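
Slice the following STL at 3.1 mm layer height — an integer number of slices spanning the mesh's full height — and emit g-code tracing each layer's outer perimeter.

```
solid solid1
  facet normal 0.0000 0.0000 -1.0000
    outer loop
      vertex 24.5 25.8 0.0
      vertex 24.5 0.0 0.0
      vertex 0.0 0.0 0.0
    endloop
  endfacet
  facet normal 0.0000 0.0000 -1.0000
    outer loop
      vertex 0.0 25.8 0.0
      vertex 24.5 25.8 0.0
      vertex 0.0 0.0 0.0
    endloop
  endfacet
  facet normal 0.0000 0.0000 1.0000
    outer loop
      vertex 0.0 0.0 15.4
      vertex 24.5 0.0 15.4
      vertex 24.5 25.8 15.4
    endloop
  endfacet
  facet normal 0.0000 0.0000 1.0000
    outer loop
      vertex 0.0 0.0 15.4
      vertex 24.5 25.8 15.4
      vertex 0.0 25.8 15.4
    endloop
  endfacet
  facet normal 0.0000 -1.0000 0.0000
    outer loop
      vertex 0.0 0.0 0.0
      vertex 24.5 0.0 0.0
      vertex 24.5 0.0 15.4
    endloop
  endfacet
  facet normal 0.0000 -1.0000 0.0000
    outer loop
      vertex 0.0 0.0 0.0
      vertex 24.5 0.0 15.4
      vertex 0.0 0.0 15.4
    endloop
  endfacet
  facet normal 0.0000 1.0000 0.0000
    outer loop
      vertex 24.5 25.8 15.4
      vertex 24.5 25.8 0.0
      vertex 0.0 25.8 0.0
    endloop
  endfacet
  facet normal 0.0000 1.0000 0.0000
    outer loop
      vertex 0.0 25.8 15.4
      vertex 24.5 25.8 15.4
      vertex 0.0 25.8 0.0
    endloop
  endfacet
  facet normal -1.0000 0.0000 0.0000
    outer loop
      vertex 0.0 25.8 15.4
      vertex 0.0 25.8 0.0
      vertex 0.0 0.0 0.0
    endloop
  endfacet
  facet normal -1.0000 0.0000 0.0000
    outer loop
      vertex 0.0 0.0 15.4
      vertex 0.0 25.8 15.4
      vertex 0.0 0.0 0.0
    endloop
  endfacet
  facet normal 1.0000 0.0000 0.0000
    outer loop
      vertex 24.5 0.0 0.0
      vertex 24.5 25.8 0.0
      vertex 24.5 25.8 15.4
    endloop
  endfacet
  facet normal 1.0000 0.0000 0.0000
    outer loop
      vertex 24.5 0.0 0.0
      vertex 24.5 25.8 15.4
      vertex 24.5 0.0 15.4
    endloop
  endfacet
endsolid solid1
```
; perimeter-only toolpath
G21 ; units = mm
G90 ; absolute positioning
G28 ; home
; layer 1
G0 Z3.1
G0 X0.0 Y0.0
G1 X24.5 Y0.0
G1 X24.5 Y25.8
G1 X0.0 Y25.8
G1 X0.0 Y0.0
; layer 2
G0 Z6.2
G0 X0.0 Y0.0
G1 X24.5 Y0.0
G1 X24.5 Y25.8
G1 X0.0 Y25.8
G1 X0.0 Y0.0
; layer 3
G0 Z9.2
G0 X0.0 Y0.0
G1 X24.5 Y0.0
G1 X24.5 Y25.8
G1 X0.0 Y25.8
G1 X0.0 Y0.0
; layer 4
G0 Z12.3
G0 X0.0 Y0.0
G1 X24.5 Y0.0
G1 X24.5 Y25.8
G1 X0.0 Y25.8
G1 X0.0 Y0.0
; layer 5
G0 Z15.4
G0 X0.0 Y0.0
G1 X24.5 Y0.0
G1 X24.5 Y25.8
G1 X0.0 Y25.8
G1 X0.0 Y0.0
M2 ; end

The solid is a rectangular box, roughly 24.5 × 25.8 mm footprint and 15.4 mm tall. Slicing at Δz = 3.1 mm — 5 equal slices spanning the solid's height, so layer i sits at z = i·h/5 — gives 5 non-empty perimeters. Each is a 4-segment closed polygon; G0 lifts to the layer z and rapids to the start vertex, then G1 traces the edges.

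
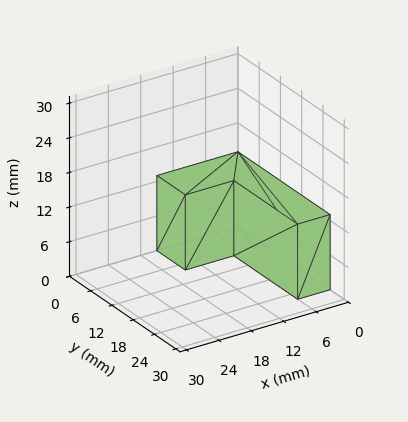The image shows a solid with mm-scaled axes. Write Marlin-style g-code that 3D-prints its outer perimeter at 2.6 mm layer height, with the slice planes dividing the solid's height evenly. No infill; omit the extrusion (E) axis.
Reading the render: the shape is an L-shaped prism: outer 15 × 26 mm, arm thicknesses ≈ 8 mm (horizontal) and 6 mm (vertical), extruded 13 mm in z (dimensions read to the nearest mm from the axis ticks). For the g-code, the solid's height is divided into equal slices at the stated Δz and each level perimeter traced with G1 moves after a G0 lift.

; perimeter-only toolpath
G21 ; units = mm
G90 ; absolute positioning
G28 ; home
; layer 1
G0 Z2.6
G0 X0.0 Y0.0
G1 X15.0 Y0.0
G1 X15.0 Y8.0
G1 X6.0 Y8.0
G1 X6.0 Y26.0
G1 X0.0 Y26.0
G1 X0.0 Y0.0
; layer 2
G0 Z5.2
G0 X0.0 Y0.0
G1 X15.0 Y0.0
G1 X15.0 Y8.0
G1 X6.0 Y8.0
G1 X6.0 Y26.0
G1 X0.0 Y26.0
G1 X0.0 Y0.0
; layer 3
G0 Z7.8
G0 X0.0 Y0.0
G1 X15.0 Y0.0
G1 X15.0 Y8.0
G1 X6.0 Y8.0
G1 X6.0 Y26.0
G1 X0.0 Y26.0
G1 X0.0 Y0.0
; layer 4
G0 Z10.4
G0 X0.0 Y0.0
G1 X15.0 Y0.0
G1 X15.0 Y8.0
G1 X6.0 Y8.0
G1 X6.0 Y26.0
G1 X0.0 Y26.0
G1 X0.0 Y0.0
; layer 5
G0 Z13.0
G0 X0.0 Y0.0
G1 X15.0 Y0.0
G1 X15.0 Y8.0
G1 X6.0 Y8.0
G1 X6.0 Y26.0
G1 X0.0 Y26.0
G1 X0.0 Y0.0
M2 ; end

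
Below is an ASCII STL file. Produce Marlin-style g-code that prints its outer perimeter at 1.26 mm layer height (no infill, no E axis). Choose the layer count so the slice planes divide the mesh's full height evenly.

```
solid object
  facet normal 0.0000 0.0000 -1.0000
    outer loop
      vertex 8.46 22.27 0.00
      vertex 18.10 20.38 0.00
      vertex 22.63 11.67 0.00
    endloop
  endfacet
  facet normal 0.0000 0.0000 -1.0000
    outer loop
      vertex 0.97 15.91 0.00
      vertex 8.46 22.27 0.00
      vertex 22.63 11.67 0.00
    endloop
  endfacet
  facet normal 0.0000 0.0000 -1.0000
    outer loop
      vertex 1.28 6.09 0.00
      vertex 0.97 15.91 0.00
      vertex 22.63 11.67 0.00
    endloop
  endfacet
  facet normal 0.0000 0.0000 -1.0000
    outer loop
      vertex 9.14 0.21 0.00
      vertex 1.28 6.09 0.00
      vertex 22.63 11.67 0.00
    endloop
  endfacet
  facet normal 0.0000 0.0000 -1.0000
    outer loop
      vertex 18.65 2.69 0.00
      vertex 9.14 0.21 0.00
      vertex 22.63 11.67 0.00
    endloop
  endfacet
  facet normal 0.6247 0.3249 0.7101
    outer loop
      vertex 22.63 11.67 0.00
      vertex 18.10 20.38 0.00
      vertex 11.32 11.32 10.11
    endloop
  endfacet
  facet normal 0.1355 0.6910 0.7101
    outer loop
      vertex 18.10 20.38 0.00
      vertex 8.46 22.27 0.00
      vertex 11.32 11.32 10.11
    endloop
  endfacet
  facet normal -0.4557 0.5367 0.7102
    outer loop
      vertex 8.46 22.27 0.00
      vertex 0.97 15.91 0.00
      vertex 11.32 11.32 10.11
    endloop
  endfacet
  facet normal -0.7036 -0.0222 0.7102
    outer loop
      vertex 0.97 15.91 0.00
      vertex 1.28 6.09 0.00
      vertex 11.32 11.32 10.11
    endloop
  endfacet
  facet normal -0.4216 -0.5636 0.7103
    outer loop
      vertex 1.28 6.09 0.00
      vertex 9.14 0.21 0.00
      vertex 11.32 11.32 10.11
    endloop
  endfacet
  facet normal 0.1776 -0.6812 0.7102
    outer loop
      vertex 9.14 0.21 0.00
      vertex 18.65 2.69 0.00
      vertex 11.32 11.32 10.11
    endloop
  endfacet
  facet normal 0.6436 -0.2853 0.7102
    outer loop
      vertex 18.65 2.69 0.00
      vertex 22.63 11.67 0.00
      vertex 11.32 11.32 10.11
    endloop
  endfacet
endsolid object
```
; perimeter-only toolpath
G21 ; units = mm
G90 ; absolute positioning
G28 ; home
; layer 1
G0 Z1.26
G0 X21.22 Y11.63
G1 X17.25 Y19.25
G1 X8.82 Y20.90
G1 X2.26 Y15.34
G1 X2.54 Y6.74
G1 X9.41 Y1.60
G1 X17.73 Y3.77
G1 X21.22 Y11.63
; layer 2
G0 Z2.53
G0 X19.80 Y11.58
G1 X16.41 Y18.12
G1 X9.18 Y19.53
G1 X3.56 Y14.76
G1 X3.79 Y7.40
G1 X9.69 Y2.99
G1 X16.82 Y4.85
G1 X19.80 Y11.58
; layer 3
G0 Z3.79
G0 X18.39 Y11.54
G1 X15.56 Y16.98
G1 X9.53 Y18.16
G1 X4.85 Y14.19
G1 X5.04 Y8.05
G1 X9.96 Y4.38
G1 X15.90 Y5.93
G1 X18.39 Y11.54
; layer 4
G0 Z5.05
G0 X16.98 Y11.50
G1 X14.71 Y15.85
G1 X9.89 Y16.80
G1 X6.15 Y13.62
G1 X6.30 Y8.71
G1 X10.23 Y5.77
G1 X14.98 Y7.00
G1 X16.98 Y11.50
; layer 5
G0 Z6.32
G0 X15.56 Y11.45
G1 X13.86 Y14.72
G1 X10.25 Y15.43
G1 X7.44 Y13.04
G1 X7.55 Y9.36
G1 X10.50 Y7.15
G1 X14.07 Y8.08
G1 X15.56 Y11.45
; layer 6
G0 Z7.58
G0 X14.15 Y11.41
G1 X13.02 Y13.59
G1 X10.61 Y14.06
G1 X8.73 Y12.47
G1 X8.81 Y10.01
G1 X10.78 Y8.54
G1 X13.15 Y9.16
G1 X14.15 Y11.41
; layer 7
G0 Z8.85
G0 X12.73 Y11.36
G1 X12.17 Y12.45
G1 X10.96 Y12.69
G1 X10.03 Y11.89
G1 X10.07 Y10.67
G1 X11.05 Y9.93
G1 X12.24 Y10.24
G1 X12.73 Y11.36
M2 ; end

The solid is a regular 7-sided pyramid, base circumscribed radius ≈ 11.3 mm, apex at z ≈ 10.1 mm. Slicing at Δz = 1.26 mm — 8 equal slices spanning the solid's height, so layer i sits at z = i·h/8 — gives 7 non-empty perimeters. Each is a 7-segment closed polygon; G0 lifts to the layer z and rapids to the start vertex, then G1 traces the edges. The cross-section shrinks linearly with z (the slice at the apex is degenerate and omitted).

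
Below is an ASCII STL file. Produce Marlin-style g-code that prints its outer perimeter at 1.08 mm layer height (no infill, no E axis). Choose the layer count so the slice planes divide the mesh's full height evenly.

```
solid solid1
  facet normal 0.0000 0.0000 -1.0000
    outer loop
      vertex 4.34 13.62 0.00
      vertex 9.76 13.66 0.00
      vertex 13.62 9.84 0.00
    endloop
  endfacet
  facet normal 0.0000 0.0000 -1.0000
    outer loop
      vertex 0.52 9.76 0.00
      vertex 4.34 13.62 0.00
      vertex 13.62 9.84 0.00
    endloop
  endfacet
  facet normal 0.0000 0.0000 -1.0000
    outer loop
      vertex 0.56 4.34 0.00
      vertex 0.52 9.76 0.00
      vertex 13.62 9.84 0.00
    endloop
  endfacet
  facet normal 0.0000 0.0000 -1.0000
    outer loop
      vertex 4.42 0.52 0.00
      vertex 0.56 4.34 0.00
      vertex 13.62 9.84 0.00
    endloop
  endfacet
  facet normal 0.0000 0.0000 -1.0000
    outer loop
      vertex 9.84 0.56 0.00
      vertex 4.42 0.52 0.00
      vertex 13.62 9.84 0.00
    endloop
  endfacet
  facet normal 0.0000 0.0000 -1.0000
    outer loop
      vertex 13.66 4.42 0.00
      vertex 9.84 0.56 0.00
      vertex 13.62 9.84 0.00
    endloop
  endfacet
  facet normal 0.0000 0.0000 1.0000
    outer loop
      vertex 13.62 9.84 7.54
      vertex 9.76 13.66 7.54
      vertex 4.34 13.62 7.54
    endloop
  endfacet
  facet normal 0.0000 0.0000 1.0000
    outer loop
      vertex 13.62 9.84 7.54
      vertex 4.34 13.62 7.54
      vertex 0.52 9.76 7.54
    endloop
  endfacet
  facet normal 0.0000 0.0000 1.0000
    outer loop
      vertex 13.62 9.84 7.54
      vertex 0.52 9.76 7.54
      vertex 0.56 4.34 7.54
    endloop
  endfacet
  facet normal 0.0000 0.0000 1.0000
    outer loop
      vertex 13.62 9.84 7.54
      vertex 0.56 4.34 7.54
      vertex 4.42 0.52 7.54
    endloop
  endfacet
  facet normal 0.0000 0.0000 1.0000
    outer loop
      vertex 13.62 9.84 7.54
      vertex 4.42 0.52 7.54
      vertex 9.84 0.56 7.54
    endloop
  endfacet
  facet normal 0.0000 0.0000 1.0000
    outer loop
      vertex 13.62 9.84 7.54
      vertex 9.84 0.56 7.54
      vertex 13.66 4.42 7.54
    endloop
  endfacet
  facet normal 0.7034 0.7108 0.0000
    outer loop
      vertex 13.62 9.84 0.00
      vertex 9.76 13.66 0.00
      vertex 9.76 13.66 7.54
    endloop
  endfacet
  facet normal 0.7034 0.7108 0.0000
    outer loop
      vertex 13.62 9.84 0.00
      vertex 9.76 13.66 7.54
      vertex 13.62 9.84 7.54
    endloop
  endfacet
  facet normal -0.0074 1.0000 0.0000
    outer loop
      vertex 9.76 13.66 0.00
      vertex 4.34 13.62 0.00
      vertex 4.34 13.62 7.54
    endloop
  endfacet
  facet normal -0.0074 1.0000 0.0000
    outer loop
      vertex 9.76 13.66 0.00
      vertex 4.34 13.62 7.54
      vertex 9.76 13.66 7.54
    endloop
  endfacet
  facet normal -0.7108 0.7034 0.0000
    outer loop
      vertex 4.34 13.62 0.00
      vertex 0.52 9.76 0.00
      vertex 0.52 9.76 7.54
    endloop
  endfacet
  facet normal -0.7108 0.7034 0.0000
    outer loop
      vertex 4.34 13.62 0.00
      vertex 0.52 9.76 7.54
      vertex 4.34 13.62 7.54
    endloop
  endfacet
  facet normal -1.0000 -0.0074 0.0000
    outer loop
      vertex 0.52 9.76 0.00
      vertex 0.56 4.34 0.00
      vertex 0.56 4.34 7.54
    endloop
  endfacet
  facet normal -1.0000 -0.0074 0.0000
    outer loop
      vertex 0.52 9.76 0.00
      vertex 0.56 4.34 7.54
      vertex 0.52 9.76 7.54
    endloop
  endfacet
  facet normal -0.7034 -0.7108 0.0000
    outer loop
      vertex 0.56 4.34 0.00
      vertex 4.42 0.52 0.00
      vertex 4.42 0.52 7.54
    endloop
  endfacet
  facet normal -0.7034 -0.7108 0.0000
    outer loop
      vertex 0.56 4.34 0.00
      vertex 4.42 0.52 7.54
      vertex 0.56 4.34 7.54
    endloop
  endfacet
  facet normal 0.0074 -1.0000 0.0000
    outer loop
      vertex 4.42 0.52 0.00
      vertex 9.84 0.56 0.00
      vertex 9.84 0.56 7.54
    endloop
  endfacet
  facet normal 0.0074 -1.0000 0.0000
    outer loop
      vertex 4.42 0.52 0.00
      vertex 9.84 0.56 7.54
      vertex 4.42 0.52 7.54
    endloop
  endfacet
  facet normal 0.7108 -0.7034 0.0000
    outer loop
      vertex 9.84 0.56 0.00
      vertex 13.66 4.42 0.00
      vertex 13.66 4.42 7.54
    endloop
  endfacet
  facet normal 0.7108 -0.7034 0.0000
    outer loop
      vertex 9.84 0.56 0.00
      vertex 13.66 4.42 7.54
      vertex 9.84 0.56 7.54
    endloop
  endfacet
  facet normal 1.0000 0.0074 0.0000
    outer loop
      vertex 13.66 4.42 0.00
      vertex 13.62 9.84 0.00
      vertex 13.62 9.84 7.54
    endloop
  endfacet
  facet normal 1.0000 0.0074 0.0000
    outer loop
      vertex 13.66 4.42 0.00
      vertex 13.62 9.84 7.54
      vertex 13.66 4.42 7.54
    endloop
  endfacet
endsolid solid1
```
; perimeter-only toolpath
G21 ; units = mm
G90 ; absolute positioning
G28 ; home
; layer 1
G0 Z1.08
G0 X13.62 Y9.84
G1 X9.76 Y13.66
G1 X4.34 Y13.62
G1 X0.52 Y9.76
G1 X0.56 Y4.34
G1 X4.42 Y0.52
G1 X9.84 Y0.56
G1 X13.66 Y4.42
G1 X13.62 Y9.84
; layer 2
G0 Z2.15
G0 X13.62 Y9.84
G1 X9.76 Y13.66
G1 X4.34 Y13.62
G1 X0.52 Y9.76
G1 X0.56 Y4.34
G1 X4.42 Y0.52
G1 X9.84 Y0.56
G1 X13.66 Y4.42
G1 X13.62 Y9.84
; layer 3
G0 Z3.23
G0 X13.62 Y9.84
G1 X9.76 Y13.66
G1 X4.34 Y13.62
G1 X0.52 Y9.76
G1 X0.56 Y4.34
G1 X4.42 Y0.52
G1 X9.84 Y0.56
G1 X13.66 Y4.42
G1 X13.62 Y9.84
; layer 4
G0 Z4.31
G0 X13.62 Y9.84
G1 X9.76 Y13.66
G1 X4.34 Y13.62
G1 X0.52 Y9.76
G1 X0.56 Y4.34
G1 X4.42 Y0.52
G1 X9.84 Y0.56
G1 X13.66 Y4.42
G1 X13.62 Y9.84
; layer 5
G0 Z5.39
G0 X13.62 Y9.84
G1 X9.76 Y13.66
G1 X4.34 Y13.62
G1 X0.52 Y9.76
G1 X0.56 Y4.34
G1 X4.42 Y0.52
G1 X9.84 Y0.56
G1 X13.66 Y4.42
G1 X13.62 Y9.84
; layer 6
G0 Z6.46
G0 X13.62 Y9.84
G1 X9.76 Y13.66
G1 X4.34 Y13.62
G1 X0.52 Y9.76
G1 X0.56 Y4.34
G1 X4.42 Y0.52
G1 X9.84 Y0.56
G1 X13.66 Y4.42
G1 X13.62 Y9.84
; layer 7
G0 Z7.54
G0 X13.62 Y9.84
G1 X9.76 Y13.66
G1 X4.34 Y13.62
G1 X0.52 Y9.76
G1 X0.56 Y4.34
G1 X4.42 Y0.52
G1 X9.84 Y0.56
G1 X13.66 Y4.42
G1 X13.62 Y9.84
M2 ; end

The solid is a regular 8-sided prism (a cylinder approximated with 8 flat sides), circumscribed radius ≈ 7.09 mm, height ≈ 7.54 mm. Slicing at Δz = 1.08 mm — 7 equal slices spanning the solid's height, so layer i sits at z = i·h/7 — gives 7 non-empty perimeters. Each is a 8-segment closed polygon; G0 lifts to the layer z and rapids to the start vertex, then G1 traces the edges.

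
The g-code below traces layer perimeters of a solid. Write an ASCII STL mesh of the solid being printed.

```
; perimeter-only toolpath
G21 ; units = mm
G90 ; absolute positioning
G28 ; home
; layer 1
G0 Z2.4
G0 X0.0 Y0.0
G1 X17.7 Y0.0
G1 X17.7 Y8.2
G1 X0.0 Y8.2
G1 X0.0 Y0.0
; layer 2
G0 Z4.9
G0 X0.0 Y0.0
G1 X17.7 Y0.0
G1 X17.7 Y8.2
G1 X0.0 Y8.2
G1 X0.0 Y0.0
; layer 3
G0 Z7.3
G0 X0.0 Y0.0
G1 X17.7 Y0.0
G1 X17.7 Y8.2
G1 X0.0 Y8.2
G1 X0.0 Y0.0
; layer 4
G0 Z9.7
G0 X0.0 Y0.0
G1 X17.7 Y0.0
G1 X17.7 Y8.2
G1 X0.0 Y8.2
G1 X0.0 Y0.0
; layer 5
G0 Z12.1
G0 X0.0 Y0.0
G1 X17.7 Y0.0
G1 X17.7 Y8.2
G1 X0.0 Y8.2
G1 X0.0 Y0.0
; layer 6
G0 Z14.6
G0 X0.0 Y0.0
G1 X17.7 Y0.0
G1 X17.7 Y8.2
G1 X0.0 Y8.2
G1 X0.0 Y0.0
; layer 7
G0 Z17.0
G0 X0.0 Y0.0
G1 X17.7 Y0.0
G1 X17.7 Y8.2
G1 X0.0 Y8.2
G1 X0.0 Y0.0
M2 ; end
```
solid part
  facet normal 0.0000 0.0000 -1.0000
    outer loop
      vertex 17.7 8.2 0.0
      vertex 17.7 0.0 0.0
      vertex 0.0 0.0 0.0
    endloop
  endfacet
  facet normal 0.0000 0.0000 -1.0000
    outer loop
      vertex 0.0 8.2 0.0
      vertex 17.7 8.2 0.0
      vertex 0.0 0.0 0.0
    endloop
  endfacet
  facet normal 0.0000 0.0000 1.0000
    outer loop
      vertex 0.0 0.0 17.0
      vertex 17.7 0.0 17.0
      vertex 17.7 8.2 17.0
    endloop
  endfacet
  facet normal 0.0000 0.0000 1.0000
    outer loop
      vertex 0.0 0.0 17.0
      vertex 17.7 8.2 17.0
      vertex 0.0 8.2 17.0
    endloop
  endfacet
  facet normal 0.0000 -1.0000 0.0000
    outer loop
      vertex 0.0 0.0 0.0
      vertex 17.7 0.0 0.0
      vertex 17.7 0.0 17.0
    endloop
  endfacet
  facet normal 0.0000 -1.0000 0.0000
    outer loop
      vertex 0.0 0.0 0.0
      vertex 17.7 0.0 17.0
      vertex 0.0 0.0 17.0
    endloop
  endfacet
  facet normal 0.0000 1.0000 0.0000
    outer loop
      vertex 17.7 8.2 17.0
      vertex 17.7 8.2 0.0
      vertex 0.0 8.2 0.0
    endloop
  endfacet
  facet normal 0.0000 1.0000 0.0000
    outer loop
      vertex 0.0 8.2 17.0
      vertex 17.7 8.2 17.0
      vertex 0.0 8.2 0.0
    endloop
  endfacet
  facet normal -1.0000 0.0000 0.0000
    outer loop
      vertex 0.0 8.2 17.0
      vertex 0.0 8.2 0.0
      vertex 0.0 0.0 0.0
    endloop
  endfacet
  facet normal -1.0000 0.0000 0.0000
    outer loop
      vertex 0.0 0.0 17.0
      vertex 0.0 8.2 17.0
      vertex 0.0 0.0 0.0
    endloop
  endfacet
  facet normal 1.0000 0.0000 0.0000
    outer loop
      vertex 17.7 0.0 0.0
      vertex 17.7 8.2 0.0
      vertex 17.7 8.2 17.0
    endloop
  endfacet
  facet normal 1.0000 0.0000 0.0000
    outer loop
      vertex 17.7 0.0 0.0
      vertex 17.7 8.2 17.0
      vertex 17.7 0.0 17.0
    endloop
  endfacet
endsolid part

The G0 Z moves step by Δz≈2.4 mm. Every layer's G1 loop is the same polygon, so the solid is a straight extrusion of it from z=0 to z≈17. Closing with flat bottom and top caps and triangulating gives 12 facets — a rectangular box, roughly 17.7 × 8.2 mm footprint and 17 mm tall.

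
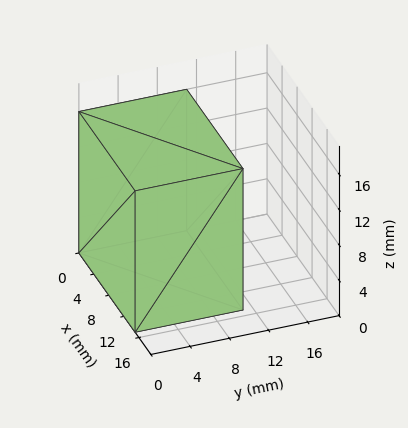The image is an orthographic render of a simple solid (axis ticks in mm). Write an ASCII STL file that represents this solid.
Reading the render: the shape is a rectangular box, roughly 15 × 11 mm footprint and 16 mm tall (dimensions read to the nearest mm from the axis ticks). For the STL, each face is triangulated and given an outward normal.

solid part
  facet normal 0.0000 0.0000 -1.0000
    outer loop
      vertex 15.000 11.000 0.000
      vertex 15.000 0.000 0.000
      vertex 0.000 0.000 0.000
    endloop
  endfacet
  facet normal 0.0000 0.0000 -1.0000
    outer loop
      vertex 0.000 11.000 0.000
      vertex 15.000 11.000 0.000
      vertex 0.000 0.000 0.000
    endloop
  endfacet
  facet normal 0.0000 0.0000 1.0000
    outer loop
      vertex 0.000 0.000 16.000
      vertex 15.000 0.000 16.000
      vertex 15.000 11.000 16.000
    endloop
  endfacet
  facet normal 0.0000 0.0000 1.0000
    outer loop
      vertex 0.000 0.000 16.000
      vertex 15.000 11.000 16.000
      vertex 0.000 11.000 16.000
    endloop
  endfacet
  facet normal 0.0000 -1.0000 0.0000
    outer loop
      vertex 0.000 0.000 0.000
      vertex 15.000 0.000 0.000
      vertex 15.000 0.000 16.000
    endloop
  endfacet
  facet normal 0.0000 -1.0000 0.0000
    outer loop
      vertex 0.000 0.000 0.000
      vertex 15.000 0.000 16.000
      vertex 0.000 0.000 16.000
    endloop
  endfacet
  facet normal 0.0000 1.0000 0.0000
    outer loop
      vertex 15.000 11.000 16.000
      vertex 15.000 11.000 0.000
      vertex 0.000 11.000 0.000
    endloop
  endfacet
  facet normal 0.0000 1.0000 0.0000
    outer loop
      vertex 0.000 11.000 16.000
      vertex 15.000 11.000 16.000
      vertex 0.000 11.000 0.000
    endloop
  endfacet
  facet normal -1.0000 0.0000 0.0000
    outer loop
      vertex 0.000 11.000 16.000
      vertex 0.000 11.000 0.000
      vertex 0.000 0.000 0.000
    endloop
  endfacet
  facet normal -1.0000 0.0000 0.0000
    outer loop
      vertex 0.000 0.000 16.000
      vertex 0.000 11.000 16.000
      vertex 0.000 0.000 0.000
    endloop
  endfacet
  facet normal 1.0000 0.0000 0.0000
    outer loop
      vertex 15.000 0.000 0.000
      vertex 15.000 11.000 0.000
      vertex 15.000 11.000 16.000
    endloop
  endfacet
  facet normal 1.0000 0.0000 0.0000
    outer loop
      vertex 15.000 0.000 0.000
      vertex 15.000 11.000 16.000
      vertex 15.000 0.000 16.000
    endloop
  endfacet
endsolid part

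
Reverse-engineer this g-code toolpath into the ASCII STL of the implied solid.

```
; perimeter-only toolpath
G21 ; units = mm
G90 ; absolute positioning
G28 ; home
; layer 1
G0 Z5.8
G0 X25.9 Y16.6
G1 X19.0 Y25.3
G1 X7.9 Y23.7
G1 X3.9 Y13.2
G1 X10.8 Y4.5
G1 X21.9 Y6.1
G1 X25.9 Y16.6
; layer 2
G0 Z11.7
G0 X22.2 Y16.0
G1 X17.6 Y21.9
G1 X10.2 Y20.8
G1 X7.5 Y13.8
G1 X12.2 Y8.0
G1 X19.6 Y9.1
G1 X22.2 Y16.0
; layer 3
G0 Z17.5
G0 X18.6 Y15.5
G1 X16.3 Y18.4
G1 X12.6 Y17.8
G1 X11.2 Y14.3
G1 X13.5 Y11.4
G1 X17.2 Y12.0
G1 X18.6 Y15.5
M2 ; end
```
solid part
  facet normal 0.0000 0.0000 -1.0000
    outer loop
      vertex 5.6 26.6 0.0
      vertex 20.4 28.8 0.0
      vertex 29.6 17.1 0.0
    endloop
  endfacet
  facet normal 0.0000 0.0000 -1.0000
    outer loop
      vertex 0.2 12.7 0.0
      vertex 5.6 26.6 0.0
      vertex 29.6 17.1 0.0
    endloop
  endfacet
  facet normal 0.0000 0.0000 -1.0000
    outer loop
      vertex 9.4 1.0 0.0
      vertex 0.2 12.7 0.0
      vertex 29.6 17.1 0.0
    endloop
  endfacet
  facet normal 0.0000 0.0000 -1.0000
    outer loop
      vertex 24.2 3.2 0.0
      vertex 9.4 1.0 0.0
      vertex 29.6 17.1 0.0
    endloop
  endfacet
  facet normal 0.6882 0.5412 0.4832
    outer loop
      vertex 29.6 17.1 0.0
      vertex 20.4 28.8 0.0
      vertex 14.9 14.9 23.4
    endloop
  endfacet
  facet normal -0.1287 0.8656 0.4839
    outer loop
      vertex 20.4 28.8 0.0
      vertex 5.6 26.6 0.0
      vertex 14.9 14.9 23.4
    endloop
  endfacet
  facet normal -0.8162 0.3171 0.4829
    outer loop
      vertex 5.6 26.6 0.0
      vertex 0.2 12.7 0.0
      vertex 14.9 14.9 23.4
    endloop
  endfacet
  facet normal -0.6882 -0.5412 0.4832
    outer loop
      vertex 0.2 12.7 0.0
      vertex 9.4 1.0 0.0
      vertex 14.9 14.9 23.4
    endloop
  endfacet
  facet normal 0.1287 -0.8656 0.4839
    outer loop
      vertex 9.4 1.0 0.0
      vertex 24.2 3.2 0.0
      vertex 14.9 14.9 23.4
    endloop
  endfacet
  facet normal 0.8162 -0.3171 0.4829
    outer loop
      vertex 24.2 3.2 0.0
      vertex 29.6 17.1 0.0
      vertex 14.9 14.9 23.4
    endloop
  endfacet
endsolid part

The G0 Z moves step by Δz≈5.8 mm. The G1 loops shrink linearly with z, so the solid tapers from its base footprint up to z≈23.4. Closing with a flat bottom cap and the tapered top and triangulating gives 10 facets — a regular 6-sided pyramid, base circumscribed radius ≈ 14.9 mm, apex at z ≈ 23.4 mm.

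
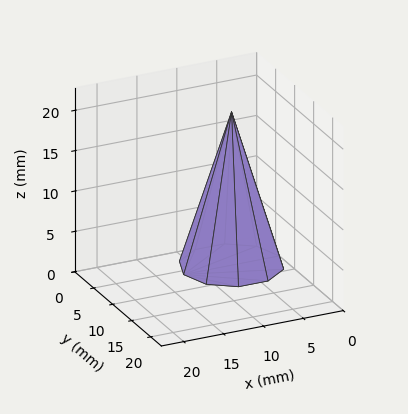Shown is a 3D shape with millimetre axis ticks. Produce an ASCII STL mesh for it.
Reading the render: the shape is a regular 10-sided pyramid, base circumscribed radius ≈ 6 mm, apex at z ≈ 19 mm (dimensions read to the nearest mm from the axis ticks). For the STL, each face is triangulated and given an outward normal.

solid part
  facet normal 0.0000 0.0000 -1.0000
    outer loop
      vertex 7.85 11.71 0.00
      vertex 10.85 9.53 0.00
      vertex 12.00 6.00 0.00
    endloop
  endfacet
  facet normal 0.0000 0.0000 -1.0000
    outer loop
      vertex 4.15 11.71 0.00
      vertex 7.85 11.71 0.00
      vertex 12.00 6.00 0.00
    endloop
  endfacet
  facet normal 0.0000 0.0000 -1.0000
    outer loop
      vertex 1.15 9.53 0.00
      vertex 4.15 11.71 0.00
      vertex 12.00 6.00 0.00
    endloop
  endfacet
  facet normal 0.0000 0.0000 -1.0000
    outer loop
      vertex 0.00 6.00 0.00
      vertex 1.15 9.53 0.00
      vertex 12.00 6.00 0.00
    endloop
  endfacet
  facet normal 0.0000 0.0000 -1.0000
    outer loop
      vertex 1.15 2.47 0.00
      vertex 0.00 6.00 0.00
      vertex 12.00 6.00 0.00
    endloop
  endfacet
  facet normal 0.0000 0.0000 -1.0000
    outer loop
      vertex 4.15 0.29 0.00
      vertex 1.15 2.47 0.00
      vertex 12.00 6.00 0.00
    endloop
  endfacet
  facet normal 0.0000 0.0000 -1.0000
    outer loop
      vertex 7.85 0.29 0.00
      vertex 4.15 0.29 0.00
      vertex 12.00 6.00 0.00
    endloop
  endfacet
  facet normal 0.0000 0.0000 -1.0000
    outer loop
      vertex 10.85 2.47 0.00
      vertex 7.85 0.29 0.00
      vertex 12.00 6.00 0.00
    endloop
  endfacet
  facet normal 0.9107 0.2967 0.2876
    outer loop
      vertex 12.00 6.00 0.00
      vertex 10.85 9.53 0.00
      vertex 6.00 6.00 19.00
    endloop
  endfacet
  facet normal 0.5630 0.7748 0.2877
    outer loop
      vertex 10.85 9.53 0.00
      vertex 7.85 11.71 0.00
      vertex 6.00 6.00 19.00
    endloop
  endfacet
  facet normal 0.0000 0.9577 0.2878
    outer loop
      vertex 7.85 11.71 0.00
      vertex 4.15 11.71 0.00
      vertex 6.00 6.00 19.00
    endloop
  endfacet
  facet normal -0.5630 0.7748 0.2877
    outer loop
      vertex 4.15 11.71 0.00
      vertex 1.15 9.53 0.00
      vertex 6.00 6.00 19.00
    endloop
  endfacet
  facet normal -0.9107 0.2967 0.2876
    outer loop
      vertex 1.15 9.53 0.00
      vertex 0.00 6.00 0.00
      vertex 6.00 6.00 19.00
    endloop
  endfacet
  facet normal -0.9107 -0.2967 0.2876
    outer loop
      vertex 0.00 6.00 0.00
      vertex 1.15 2.47 0.00
      vertex 6.00 6.00 19.00
    endloop
  endfacet
  facet normal -0.5630 -0.7748 0.2877
    outer loop
      vertex 1.15 2.47 0.00
      vertex 4.15 0.29 0.00
      vertex 6.00 6.00 19.00
    endloop
  endfacet
  facet normal 0.0000 -0.9577 0.2878
    outer loop
      vertex 4.15 0.29 0.00
      vertex 7.85 0.29 0.00
      vertex 6.00 6.00 19.00
    endloop
  endfacet
  facet normal 0.5630 -0.7748 0.2877
    outer loop
      vertex 7.85 0.29 0.00
      vertex 10.85 2.47 0.00
      vertex 6.00 6.00 19.00
    endloop
  endfacet
  facet normal 0.9107 -0.2967 0.2876
    outer loop
      vertex 10.85 2.47 0.00
      vertex 12.00 6.00 0.00
      vertex 6.00 6.00 19.00
    endloop
  endfacet
endsolid part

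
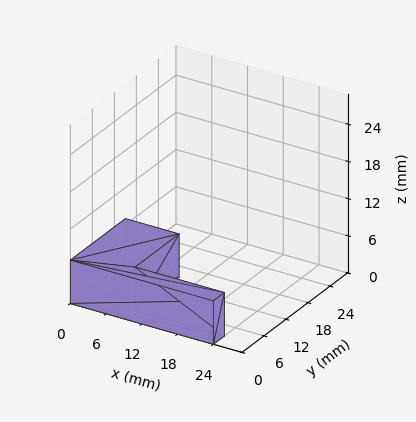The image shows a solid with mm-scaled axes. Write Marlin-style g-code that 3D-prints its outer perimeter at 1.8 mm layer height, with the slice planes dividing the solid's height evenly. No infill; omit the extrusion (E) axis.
Reading the render: the shape is an L-shaped prism: outer 24 × 15 mm, arm thicknesses ≈ 3 mm (horizontal) and 9 mm (vertical), extruded 7 mm in z (dimensions read to the nearest mm from the axis ticks). For the g-code, the solid's height is divided into equal slices at the stated Δz and each level perimeter traced with G1 moves after a G0 lift.

; perimeter-only toolpath
G21 ; units = mm
G90 ; absolute positioning
G28 ; home
; layer 1
G0 Z1.8
G0 X0.0 Y0.0
G1 X24.0 Y0.0
G1 X24.0 Y3.0
G1 X9.0 Y3.0
G1 X9.0 Y15.0
G1 X0.0 Y15.0
G1 X0.0 Y0.0
; layer 2
G0 Z3.5
G0 X0.0 Y0.0
G1 X24.0 Y0.0
G1 X24.0 Y3.0
G1 X9.0 Y3.0
G1 X9.0 Y15.0
G1 X0.0 Y15.0
G1 X0.0 Y0.0
; layer 3
G0 Z5.2
G0 X0.0 Y0.0
G1 X24.0 Y0.0
G1 X24.0 Y3.0
G1 X9.0 Y3.0
G1 X9.0 Y15.0
G1 X0.0 Y15.0
G1 X0.0 Y0.0
; layer 4
G0 Z7.0
G0 X0.0 Y0.0
G1 X24.0 Y0.0
G1 X24.0 Y3.0
G1 X9.0 Y3.0
G1 X9.0 Y15.0
G1 X0.0 Y15.0
G1 X0.0 Y0.0
M2 ; end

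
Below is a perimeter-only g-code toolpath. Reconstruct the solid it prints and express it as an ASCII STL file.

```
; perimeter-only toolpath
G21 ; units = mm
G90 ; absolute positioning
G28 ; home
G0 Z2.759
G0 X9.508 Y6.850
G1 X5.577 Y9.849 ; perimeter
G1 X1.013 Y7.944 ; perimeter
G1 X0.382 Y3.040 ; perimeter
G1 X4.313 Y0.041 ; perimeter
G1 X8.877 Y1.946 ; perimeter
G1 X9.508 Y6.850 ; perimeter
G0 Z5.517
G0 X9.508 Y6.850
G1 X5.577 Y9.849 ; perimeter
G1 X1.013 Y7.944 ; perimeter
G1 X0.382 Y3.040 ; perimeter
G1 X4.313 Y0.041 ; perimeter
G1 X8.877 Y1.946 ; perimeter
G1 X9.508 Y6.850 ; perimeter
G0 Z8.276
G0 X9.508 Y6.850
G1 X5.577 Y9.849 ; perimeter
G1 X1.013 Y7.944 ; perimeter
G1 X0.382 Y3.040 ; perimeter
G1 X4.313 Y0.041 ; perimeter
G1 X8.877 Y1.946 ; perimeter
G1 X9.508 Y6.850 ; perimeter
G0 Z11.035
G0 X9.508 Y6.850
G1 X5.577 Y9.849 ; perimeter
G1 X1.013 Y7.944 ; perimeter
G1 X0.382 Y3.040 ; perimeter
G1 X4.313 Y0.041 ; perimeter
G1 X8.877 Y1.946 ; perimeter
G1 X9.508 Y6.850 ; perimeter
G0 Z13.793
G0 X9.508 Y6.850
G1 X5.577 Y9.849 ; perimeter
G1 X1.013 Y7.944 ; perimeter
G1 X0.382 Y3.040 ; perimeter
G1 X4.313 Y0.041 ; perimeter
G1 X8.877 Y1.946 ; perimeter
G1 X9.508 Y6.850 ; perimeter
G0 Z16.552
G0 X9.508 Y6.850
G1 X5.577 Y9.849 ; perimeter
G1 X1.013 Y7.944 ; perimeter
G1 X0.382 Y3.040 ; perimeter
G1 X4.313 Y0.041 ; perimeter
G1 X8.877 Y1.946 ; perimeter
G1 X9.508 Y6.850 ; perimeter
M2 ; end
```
solid part
  facet normal 0.0000 0.0000 -1.0000
    outer loop
      vertex 1.013 7.944 0.000
      vertex 5.577 9.849 0.000
      vertex 9.508 6.850 0.000
    endloop
  endfacet
  facet normal 0.0000 0.0000 -1.0000
    outer loop
      vertex 0.382 3.040 0.000
      vertex 1.013 7.944 0.000
      vertex 9.508 6.850 0.000
    endloop
  endfacet
  facet normal 0.0000 0.0000 -1.0000
    outer loop
      vertex 4.313 0.041 0.000
      vertex 0.382 3.040 0.000
      vertex 9.508 6.850 0.000
    endloop
  endfacet
  facet normal 0.0000 0.0000 -1.0000
    outer loop
      vertex 8.877 1.946 0.000
      vertex 4.313 0.041 0.000
      vertex 9.508 6.850 0.000
    endloop
  endfacet
  facet normal 0.0000 0.0000 1.0000
    outer loop
      vertex 9.508 6.850 16.552
      vertex 5.577 9.849 16.552
      vertex 1.013 7.944 16.552
    endloop
  endfacet
  facet normal 0.0000 0.0000 1.0000
    outer loop
      vertex 9.508 6.850 16.552
      vertex 1.013 7.944 16.552
      vertex 0.382 3.040 16.552
    endloop
  endfacet
  facet normal 0.0000 0.0000 1.0000
    outer loop
      vertex 9.508 6.850 16.552
      vertex 0.382 3.040 16.552
      vertex 4.313 0.041 16.552
    endloop
  endfacet
  facet normal 0.0000 0.0000 1.0000
    outer loop
      vertex 9.508 6.850 16.552
      vertex 4.313 0.041 16.552
      vertex 8.877 1.946 16.552
    endloop
  endfacet
  facet normal 0.6065 0.7950 0.0000
    outer loop
      vertex 9.508 6.850 0.000
      vertex 5.577 9.849 0.000
      vertex 5.577 9.849 16.552
    endloop
  endfacet
  facet normal 0.6065 0.7950 0.0000
    outer loop
      vertex 9.508 6.850 0.000
      vertex 5.577 9.849 16.552
      vertex 9.508 6.850 16.552
    endloop
  endfacet
  facet normal -0.3852 0.9228 0.0000
    outer loop
      vertex 5.577 9.849 0.000
      vertex 1.013 7.944 0.000
      vertex 1.013 7.944 16.552
    endloop
  endfacet
  facet normal -0.3852 0.9228 0.0000
    outer loop
      vertex 5.577 9.849 0.000
      vertex 1.013 7.944 16.552
      vertex 5.577 9.849 16.552
    endloop
  endfacet
  facet normal -0.9918 0.1276 0.0000
    outer loop
      vertex 1.013 7.944 0.000
      vertex 0.382 3.040 0.000
      vertex 0.382 3.040 16.552
    endloop
  endfacet
  facet normal -0.9918 0.1276 0.0000
    outer loop
      vertex 1.013 7.944 0.000
      vertex 0.382 3.040 16.552
      vertex 1.013 7.944 16.552
    endloop
  endfacet
  facet normal -0.6065 -0.7950 0.0000
    outer loop
      vertex 0.382 3.040 0.000
      vertex 4.313 0.041 0.000
      vertex 4.313 0.041 16.552
    endloop
  endfacet
  facet normal -0.6065 -0.7950 0.0000
    outer loop
      vertex 0.382 3.040 0.000
      vertex 4.313 0.041 16.552
      vertex 0.382 3.040 16.552
    endloop
  endfacet
  facet normal 0.3852 -0.9228 0.0000
    outer loop
      vertex 4.313 0.041 0.000
      vertex 8.877 1.946 0.000
      vertex 8.877 1.946 16.552
    endloop
  endfacet
  facet normal 0.3852 -0.9228 0.0000
    outer loop
      vertex 4.313 0.041 0.000
      vertex 8.877 1.946 16.552
      vertex 4.313 0.041 16.552
    endloop
  endfacet
  facet normal 0.9918 -0.1276 0.0000
    outer loop
      vertex 8.877 1.946 0.000
      vertex 9.508 6.850 0.000
      vertex 9.508 6.850 16.552
    endloop
  endfacet
  facet normal 0.9918 -0.1276 0.0000
    outer loop
      vertex 8.877 1.946 0.000
      vertex 9.508 6.850 16.552
      vertex 8.877 1.946 16.552
    endloop
  endfacet
endsolid part

The G0 Z moves step by Δz≈2.759 mm. Every layer's G1 loop is the same polygon, so the solid is a straight extrusion of it from z=0 to z≈16.6. Closing with flat bottom and top caps and triangulating gives 20 facets — a regular 6-sided prism (a cylinder approximated with 6 flat sides), circumscribed radius ≈ 4.95 mm, height ≈ 16.6 mm.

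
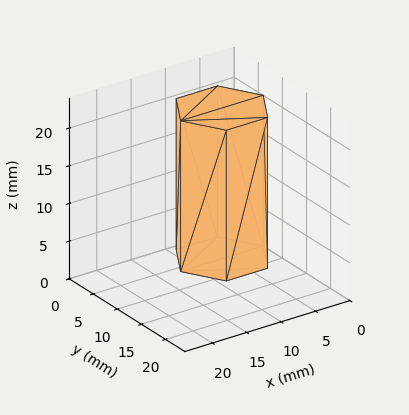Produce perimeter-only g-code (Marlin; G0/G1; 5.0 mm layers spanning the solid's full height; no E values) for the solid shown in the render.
Reading the render: the shape is a regular 6-sided prism (a cylinder approximated with 6 flat sides), circumscribed radius ≈ 6 mm, height ≈ 20 mm (dimensions read to the nearest mm from the axis ticks). For the g-code, the solid's height is divided into equal slices at the stated Δz and each level perimeter traced with G1 moves after a G0 lift.

; perimeter-only toolpath
G21 ; units = mm
G90 ; absolute positioning
G28 ; home
; layer 1
G0 Z5.0
G0 X12.0 Y6.0
G1 X9.0 Y11.2
G1 X3.0 Y11.2
G1 X0.0 Y6.0
G1 X3.0 Y0.8
G1 X9.0 Y0.8
G1 X12.0 Y6.0
; layer 2
G0 Z10.0
G0 X12.0 Y6.0
G1 X9.0 Y11.2
G1 X3.0 Y11.2
G1 X0.0 Y6.0
G1 X3.0 Y0.8
G1 X9.0 Y0.8
G1 X12.0 Y6.0
; layer 3
G0 Z15.0
G0 X12.0 Y6.0
G1 X9.0 Y11.2
G1 X3.0 Y11.2
G1 X0.0 Y6.0
G1 X3.0 Y0.8
G1 X9.0 Y0.8
G1 X12.0 Y6.0
; layer 4
G0 Z20.0
G0 X12.0 Y6.0
G1 X9.0 Y11.2
G1 X3.0 Y11.2
G1 X0.0 Y6.0
G1 X3.0 Y0.8
G1 X9.0 Y0.8
G1 X12.0 Y6.0
M2 ; end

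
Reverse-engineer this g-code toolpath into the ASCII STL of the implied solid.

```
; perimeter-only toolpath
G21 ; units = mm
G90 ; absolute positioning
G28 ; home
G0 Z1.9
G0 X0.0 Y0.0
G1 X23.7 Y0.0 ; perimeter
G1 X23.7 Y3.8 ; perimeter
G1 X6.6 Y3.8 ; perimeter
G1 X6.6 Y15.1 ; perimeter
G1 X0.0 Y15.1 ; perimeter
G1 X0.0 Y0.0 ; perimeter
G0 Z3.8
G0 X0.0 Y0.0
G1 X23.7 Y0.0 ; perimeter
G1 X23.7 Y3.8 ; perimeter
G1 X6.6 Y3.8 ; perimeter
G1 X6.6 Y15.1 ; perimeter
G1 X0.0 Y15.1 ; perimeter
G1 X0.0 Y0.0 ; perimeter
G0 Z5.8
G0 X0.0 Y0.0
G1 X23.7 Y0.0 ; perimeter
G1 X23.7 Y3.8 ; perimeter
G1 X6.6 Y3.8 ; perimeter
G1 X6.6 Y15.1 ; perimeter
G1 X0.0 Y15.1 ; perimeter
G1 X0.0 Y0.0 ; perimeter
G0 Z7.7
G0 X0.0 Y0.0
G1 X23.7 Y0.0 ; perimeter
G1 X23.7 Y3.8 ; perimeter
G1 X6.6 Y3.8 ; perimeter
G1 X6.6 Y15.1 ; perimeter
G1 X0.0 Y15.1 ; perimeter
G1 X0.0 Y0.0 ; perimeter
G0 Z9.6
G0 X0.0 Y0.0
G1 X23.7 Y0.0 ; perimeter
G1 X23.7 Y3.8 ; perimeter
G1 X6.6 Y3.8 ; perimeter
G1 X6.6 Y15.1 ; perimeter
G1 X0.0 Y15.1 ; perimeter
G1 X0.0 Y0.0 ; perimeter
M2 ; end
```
solid part
  facet normal 0.0000 0.0000 -1.0000
    outer loop
      vertex 23.7 3.8 0.0
      vertex 23.7 0.0 0.0
      vertex 0.0 0.0 0.0
    endloop
  endfacet
  facet normal 0.0000 0.0000 -1.0000
    outer loop
      vertex 6.6 3.8 0.0
      vertex 23.7 3.8 0.0
      vertex 0.0 0.0 0.0
    endloop
  endfacet
  facet normal 0.0000 0.0000 -1.0000
    outer loop
      vertex 6.6 15.1 0.0
      vertex 6.6 3.8 0.0
      vertex 0.0 0.0 0.0
    endloop
  endfacet
  facet normal 0.0000 0.0000 -1.0000
    outer loop
      vertex 0.0 15.1 0.0
      vertex 6.6 15.1 0.0
      vertex 0.0 0.0 0.0
    endloop
  endfacet
  facet normal 0.0000 0.0000 1.0000
    outer loop
      vertex 0.0 0.0 9.6
      vertex 23.7 0.0 9.6
      vertex 23.7 3.8 9.6
    endloop
  endfacet
  facet normal 0.0000 0.0000 1.0000
    outer loop
      vertex 0.0 0.0 9.6
      vertex 23.7 3.8 9.6
      vertex 6.6 3.8 9.6
    endloop
  endfacet
  facet normal 0.0000 0.0000 1.0000
    outer loop
      vertex 0.0 0.0 9.6
      vertex 6.6 3.8 9.6
      vertex 6.6 15.1 9.6
    endloop
  endfacet
  facet normal 0.0000 0.0000 1.0000
    outer loop
      vertex 0.0 0.0 9.6
      vertex 6.6 15.1 9.6
      vertex 0.0 15.1 9.6
    endloop
  endfacet
  facet normal 0.0000 -1.0000 0.0000
    outer loop
      vertex 0.0 0.0 0.0
      vertex 23.7 0.0 0.0
      vertex 23.7 0.0 9.6
    endloop
  endfacet
  facet normal 0.0000 -1.0000 0.0000
    outer loop
      vertex 0.0 0.0 0.0
      vertex 23.7 0.0 9.6
      vertex 0.0 0.0 9.6
    endloop
  endfacet
  facet normal 1.0000 0.0000 0.0000
    outer loop
      vertex 23.7 0.0 0.0
      vertex 23.7 3.8 0.0
      vertex 23.7 3.8 9.6
    endloop
  endfacet
  facet normal 1.0000 0.0000 0.0000
    outer loop
      vertex 23.7 0.0 0.0
      vertex 23.7 3.8 9.6
      vertex 23.7 0.0 9.6
    endloop
  endfacet
  facet normal 0.0000 1.0000 0.0000
    outer loop
      vertex 23.7 3.8 0.0
      vertex 6.6 3.8 0.0
      vertex 6.6 3.8 9.6
    endloop
  endfacet
  facet normal 0.0000 1.0000 0.0000
    outer loop
      vertex 23.7 3.8 0.0
      vertex 6.6 3.8 9.6
      vertex 23.7 3.8 9.6
    endloop
  endfacet
  facet normal 1.0000 0.0000 0.0000
    outer loop
      vertex 6.6 3.8 0.0
      vertex 6.6 15.1 0.0
      vertex 6.6 15.1 9.6
    endloop
  endfacet
  facet normal 1.0000 0.0000 0.0000
    outer loop
      vertex 6.6 3.8 0.0
      vertex 6.6 15.1 9.6
      vertex 6.6 3.8 9.6
    endloop
  endfacet
  facet normal 0.0000 1.0000 0.0000
    outer loop
      vertex 6.6 15.1 0.0
      vertex 0.0 15.1 0.0
      vertex 0.0 15.1 9.6
    endloop
  endfacet
  facet normal 0.0000 1.0000 0.0000
    outer loop
      vertex 6.6 15.1 0.0
      vertex 0.0 15.1 9.6
      vertex 6.6 15.1 9.6
    endloop
  endfacet
  facet normal -1.0000 0.0000 0.0000
    outer loop
      vertex 0.0 15.1 0.0
      vertex 0.0 0.0 0.0
      vertex 0.0 0.0 9.6
    endloop
  endfacet
  facet normal -1.0000 0.0000 0.0000
    outer loop
      vertex 0.0 15.1 0.0
      vertex 0.0 0.0 9.6
      vertex 0.0 15.1 9.6
    endloop
  endfacet
endsolid part

The G0 Z moves step by Δz≈1.9 mm. Every layer's G1 loop is the same polygon, so the solid is a straight extrusion of it from z=0 to z≈9.6. Closing with flat bottom and top caps and triangulating gives 20 facets — an L-shaped prism: outer 23.7 × 15.1 mm, arm thicknesses ≈ 3.8 mm (horizontal) and 6.6 mm (vertical), extruded 9.6 mm in z.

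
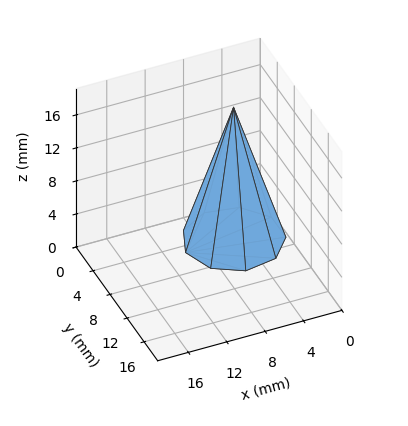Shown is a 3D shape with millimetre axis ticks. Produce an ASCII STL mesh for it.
Reading the render: the shape is a regular 9-sided pyramid, base circumscribed radius ≈ 5 mm, apex at z ≈ 16 mm (dimensions read to the nearest mm from the axis ticks). For the STL, each face is triangulated and given an outward normal.

solid part
  facet normal 0.0000 0.0000 -1.0000
    outer loop
      vertex 5.9 9.9 0.0
      vertex 8.8 8.2 0.0
      vertex 10.0 5.0 0.0
    endloop
  endfacet
  facet normal 0.0000 0.0000 -1.0000
    outer loop
      vertex 2.5 9.3 0.0
      vertex 5.9 9.9 0.0
      vertex 10.0 5.0 0.0
    endloop
  endfacet
  facet normal 0.0000 0.0000 -1.0000
    outer loop
      vertex 0.3 6.7 0.0
      vertex 2.5 9.3 0.0
      vertex 10.0 5.0 0.0
    endloop
  endfacet
  facet normal 0.0000 0.0000 -1.0000
    outer loop
      vertex 0.3 3.3 0.0
      vertex 0.3 6.7 0.0
      vertex 10.0 5.0 0.0
    endloop
  endfacet
  facet normal 0.0000 0.0000 -1.0000
    outer loop
      vertex 2.5 0.7 0.0
      vertex 0.3 3.3 0.0
      vertex 10.0 5.0 0.0
    endloop
  endfacet
  facet normal 0.0000 0.0000 -1.0000
    outer loop
      vertex 5.9 0.1 0.0
      vertex 2.5 0.7 0.0
      vertex 10.0 5.0 0.0
    endloop
  endfacet
  facet normal 0.0000 0.0000 -1.0000
    outer loop
      vertex 8.8 1.8 0.0
      vertex 5.9 0.1 0.0
      vertex 10.0 5.0 0.0
    endloop
  endfacet
  facet normal 0.8986 0.3370 0.2808
    outer loop
      vertex 10.0 5.0 0.0
      vertex 8.8 8.2 0.0
      vertex 5.0 5.0 16.0
    endloop
  endfacet
  facet normal 0.4854 0.8280 0.2809
    outer loop
      vertex 8.8 8.2 0.0
      vertex 5.9 9.9 0.0
      vertex 5.0 5.0 16.0
    endloop
  endfacet
  facet normal -0.1668 0.9454 0.2801
    outer loop
      vertex 5.9 9.9 0.0
      vertex 2.5 9.3 0.0
      vertex 5.0 5.0 16.0
    endloop
  endfacet
  facet normal -0.7326 0.6199 0.2811
    outer loop
      vertex 2.5 9.3 0.0
      vertex 0.3 6.7 0.0
      vertex 5.0 5.0 16.0
    endloop
  endfacet
  facet normal -0.9595 0.0000 0.2818
    outer loop
      vertex 0.3 6.7 0.0
      vertex 0.3 3.3 0.0
      vertex 5.0 5.0 16.0
    endloop
  endfacet
  facet normal -0.7326 -0.6199 0.2811
    outer loop
      vertex 0.3 3.3 0.0
      vertex 2.5 0.7 0.0
      vertex 5.0 5.0 16.0
    endloop
  endfacet
  facet normal -0.1668 -0.9454 0.2801
    outer loop
      vertex 2.5 0.7 0.0
      vertex 5.9 0.1 0.0
      vertex 5.0 5.0 16.0
    endloop
  endfacet
  facet normal 0.4854 -0.8280 0.2809
    outer loop
      vertex 5.9 0.1 0.0
      vertex 8.8 1.8 0.0
      vertex 5.0 5.0 16.0
    endloop
  endfacet
  facet normal 0.8986 -0.3370 0.2808
    outer loop
      vertex 8.8 1.8 0.0
      vertex 10.0 5.0 0.0
      vertex 5.0 5.0 16.0
    endloop
  endfacet
endsolid part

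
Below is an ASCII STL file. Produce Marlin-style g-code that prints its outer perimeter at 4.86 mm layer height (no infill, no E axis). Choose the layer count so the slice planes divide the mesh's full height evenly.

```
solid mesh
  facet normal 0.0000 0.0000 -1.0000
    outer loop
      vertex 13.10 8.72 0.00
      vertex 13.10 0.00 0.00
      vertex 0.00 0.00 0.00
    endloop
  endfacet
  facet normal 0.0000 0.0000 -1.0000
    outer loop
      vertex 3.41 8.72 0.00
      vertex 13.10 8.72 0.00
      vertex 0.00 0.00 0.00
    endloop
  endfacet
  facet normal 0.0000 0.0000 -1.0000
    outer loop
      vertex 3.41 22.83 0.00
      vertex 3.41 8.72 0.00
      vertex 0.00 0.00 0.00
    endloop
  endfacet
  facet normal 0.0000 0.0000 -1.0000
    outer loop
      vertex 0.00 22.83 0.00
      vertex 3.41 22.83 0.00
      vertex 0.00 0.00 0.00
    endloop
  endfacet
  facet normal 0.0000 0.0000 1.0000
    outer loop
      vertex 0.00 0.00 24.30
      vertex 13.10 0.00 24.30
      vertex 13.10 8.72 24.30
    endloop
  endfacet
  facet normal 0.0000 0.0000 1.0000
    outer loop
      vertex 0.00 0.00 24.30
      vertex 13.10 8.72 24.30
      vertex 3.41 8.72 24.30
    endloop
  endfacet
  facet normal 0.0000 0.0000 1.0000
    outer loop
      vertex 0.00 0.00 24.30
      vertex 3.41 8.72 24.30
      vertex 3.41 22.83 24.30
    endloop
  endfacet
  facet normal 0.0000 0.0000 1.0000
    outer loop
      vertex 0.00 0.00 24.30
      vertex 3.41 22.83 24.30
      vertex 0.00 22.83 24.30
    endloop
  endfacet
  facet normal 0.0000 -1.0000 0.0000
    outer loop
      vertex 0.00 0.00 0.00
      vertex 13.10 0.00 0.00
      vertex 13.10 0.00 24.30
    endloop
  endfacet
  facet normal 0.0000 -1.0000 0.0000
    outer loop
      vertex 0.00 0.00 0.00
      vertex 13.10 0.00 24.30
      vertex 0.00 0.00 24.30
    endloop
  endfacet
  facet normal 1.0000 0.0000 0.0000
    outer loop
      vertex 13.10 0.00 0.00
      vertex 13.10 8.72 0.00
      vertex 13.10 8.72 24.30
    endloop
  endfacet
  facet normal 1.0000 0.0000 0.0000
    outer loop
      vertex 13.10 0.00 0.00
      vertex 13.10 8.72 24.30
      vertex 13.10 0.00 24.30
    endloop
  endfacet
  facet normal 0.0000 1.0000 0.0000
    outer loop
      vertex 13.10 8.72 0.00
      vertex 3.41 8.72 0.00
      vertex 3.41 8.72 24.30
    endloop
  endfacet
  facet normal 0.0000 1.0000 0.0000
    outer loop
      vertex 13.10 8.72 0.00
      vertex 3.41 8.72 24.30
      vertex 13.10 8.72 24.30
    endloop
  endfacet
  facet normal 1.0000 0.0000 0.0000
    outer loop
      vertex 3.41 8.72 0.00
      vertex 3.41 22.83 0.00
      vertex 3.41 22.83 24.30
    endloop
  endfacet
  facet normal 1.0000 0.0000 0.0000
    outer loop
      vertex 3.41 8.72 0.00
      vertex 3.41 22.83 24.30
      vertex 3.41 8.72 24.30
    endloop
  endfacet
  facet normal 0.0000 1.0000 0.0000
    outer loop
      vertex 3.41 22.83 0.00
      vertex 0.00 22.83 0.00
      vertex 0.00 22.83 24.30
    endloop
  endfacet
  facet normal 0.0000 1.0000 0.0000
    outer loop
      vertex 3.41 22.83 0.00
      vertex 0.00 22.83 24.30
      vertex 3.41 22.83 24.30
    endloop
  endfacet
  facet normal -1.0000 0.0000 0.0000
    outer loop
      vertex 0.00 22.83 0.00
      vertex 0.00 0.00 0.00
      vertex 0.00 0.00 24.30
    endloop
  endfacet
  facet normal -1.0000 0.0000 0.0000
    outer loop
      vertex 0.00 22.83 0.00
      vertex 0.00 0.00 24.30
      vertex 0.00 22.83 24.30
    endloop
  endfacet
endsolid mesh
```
; perimeter-only toolpath
G21 ; units = mm
G90 ; absolute positioning
G28 ; home
; layer 1
G0 Z4.86
G0 X0.00 Y0.00
G1 X13.10 Y0.00
G1 X13.10 Y8.72
G1 X3.41 Y8.72
G1 X3.41 Y22.83
G1 X0.00 Y22.83
G1 X0.00 Y0.00
; layer 2
G0 Z9.72
G0 X0.00 Y0.00
G1 X13.10 Y0.00
G1 X13.10 Y8.72
G1 X3.41 Y8.72
G1 X3.41 Y22.83
G1 X0.00 Y22.83
G1 X0.00 Y0.00
; layer 3
G0 Z14.58
G0 X0.00 Y0.00
G1 X13.10 Y0.00
G1 X13.10 Y8.72
G1 X3.41 Y8.72
G1 X3.41 Y22.83
G1 X0.00 Y22.83
G1 X0.00 Y0.00
; layer 4
G0 Z19.44
G0 X0.00 Y0.00
G1 X13.10 Y0.00
G1 X13.10 Y8.72
G1 X3.41 Y8.72
G1 X3.41 Y22.83
G1 X0.00 Y22.83
G1 X0.00 Y0.00
; layer 5
G0 Z24.30
G0 X0.00 Y0.00
G1 X13.10 Y0.00
G1 X13.10 Y8.72
G1 X3.41 Y8.72
G1 X3.41 Y22.83
G1 X0.00 Y22.83
G1 X0.00 Y0.00
M2 ; end

The solid is an L-shaped prism: outer 13.1 × 22.8 mm, arm thicknesses ≈ 8.72 mm (horizontal) and 3.41 mm (vertical), extruded 24.3 mm in z. Slicing at Δz = 4.86 mm — 5 equal slices spanning the solid's height, so layer i sits at z = i·h/5 — gives 5 non-empty perimeters. Each is a 6-segment closed polygon; G0 lifts to the layer z and rapids to the start vertex, then G1 traces the edges.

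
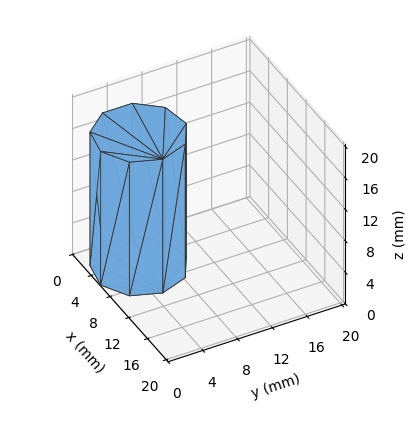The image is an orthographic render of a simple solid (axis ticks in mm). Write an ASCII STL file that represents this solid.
Reading the render: the shape is a regular 9-sided prism (a cylinder approximated with 9 flat sides), circumscribed radius ≈ 5 mm, height ≈ 17 mm (dimensions read to the nearest mm from the axis ticks). For the STL, each face is triangulated and given an outward normal.

solid part
  facet normal 0.0000 0.0000 -1.0000
    outer loop
      vertex 5.868 9.924 0.000
      vertex 8.830 8.214 0.000
      vertex 10.000 5.000 0.000
    endloop
  endfacet
  facet normal 0.0000 0.0000 -1.0000
    outer loop
      vertex 2.500 9.330 0.000
      vertex 5.868 9.924 0.000
      vertex 10.000 5.000 0.000
    endloop
  endfacet
  facet normal 0.0000 0.0000 -1.0000
    outer loop
      vertex 0.302 6.710 0.000
      vertex 2.500 9.330 0.000
      vertex 10.000 5.000 0.000
    endloop
  endfacet
  facet normal 0.0000 0.0000 -1.0000
    outer loop
      vertex 0.302 3.290 0.000
      vertex 0.302 6.710 0.000
      vertex 10.000 5.000 0.000
    endloop
  endfacet
  facet normal 0.0000 0.0000 -1.0000
    outer loop
      vertex 2.500 0.670 0.000
      vertex 0.302 3.290 0.000
      vertex 10.000 5.000 0.000
    endloop
  endfacet
  facet normal 0.0000 0.0000 -1.0000
    outer loop
      vertex 5.868 0.076 0.000
      vertex 2.500 0.670 0.000
      vertex 10.000 5.000 0.000
    endloop
  endfacet
  facet normal 0.0000 0.0000 -1.0000
    outer loop
      vertex 8.830 1.786 0.000
      vertex 5.868 0.076 0.000
      vertex 10.000 5.000 0.000
    endloop
  endfacet
  facet normal 0.0000 0.0000 1.0000
    outer loop
      vertex 10.000 5.000 17.000
      vertex 8.830 8.214 17.000
      vertex 5.868 9.924 17.000
    endloop
  endfacet
  facet normal 0.0000 0.0000 1.0000
    outer loop
      vertex 10.000 5.000 17.000
      vertex 5.868 9.924 17.000
      vertex 2.500 9.330 17.000
    endloop
  endfacet
  facet normal 0.0000 0.0000 1.0000
    outer loop
      vertex 10.000 5.000 17.000
      vertex 2.500 9.330 17.000
      vertex 0.302 6.710 17.000
    endloop
  endfacet
  facet normal 0.0000 0.0000 1.0000
    outer loop
      vertex 10.000 5.000 17.000
      vertex 0.302 6.710 17.000
      vertex 0.302 3.290 17.000
    endloop
  endfacet
  facet normal 0.0000 0.0000 1.0000
    outer loop
      vertex 10.000 5.000 17.000
      vertex 0.302 3.290 17.000
      vertex 2.500 0.670 17.000
    endloop
  endfacet
  facet normal 0.0000 0.0000 1.0000
    outer loop
      vertex 10.000 5.000 17.000
      vertex 2.500 0.670 17.000
      vertex 5.868 0.076 17.000
    endloop
  endfacet
  facet normal 0.0000 0.0000 1.0000
    outer loop
      vertex 10.000 5.000 17.000
      vertex 5.868 0.076 17.000
      vertex 8.830 1.786 17.000
    endloop
  endfacet
  facet normal 0.9397 0.3421 0.0000
    outer loop
      vertex 10.000 5.000 0.000
      vertex 8.830 8.214 0.000
      vertex 8.830 8.214 17.000
    endloop
  endfacet
  facet normal 0.9397 0.3421 0.0000
    outer loop
      vertex 10.000 5.000 0.000
      vertex 8.830 8.214 17.000
      vertex 10.000 5.000 17.000
    endloop
  endfacet
  facet normal 0.5000 0.8660 0.0000
    outer loop
      vertex 8.830 8.214 0.000
      vertex 5.868 9.924 0.000
      vertex 5.868 9.924 17.000
    endloop
  endfacet
  facet normal 0.5000 0.8660 0.0000
    outer loop
      vertex 8.830 8.214 0.000
      vertex 5.868 9.924 17.000
      vertex 8.830 8.214 17.000
    endloop
  endfacet
  facet normal -0.1737 0.9848 0.0000
    outer loop
      vertex 5.868 9.924 0.000
      vertex 2.500 9.330 0.000
      vertex 2.500 9.330 17.000
    endloop
  endfacet
  facet normal -0.1737 0.9848 0.0000
    outer loop
      vertex 5.868 9.924 0.000
      vertex 2.500 9.330 17.000
      vertex 5.868 9.924 17.000
    endloop
  endfacet
  facet normal -0.7661 0.6427 0.0000
    outer loop
      vertex 2.500 9.330 0.000
      vertex 0.302 6.710 0.000
      vertex 0.302 6.710 17.000
    endloop
  endfacet
  facet normal -0.7661 0.6427 0.0000
    outer loop
      vertex 2.500 9.330 0.000
      vertex 0.302 6.710 17.000
      vertex 2.500 9.330 17.000
    endloop
  endfacet
  facet normal -1.0000 0.0000 0.0000
    outer loop
      vertex 0.302 6.710 0.000
      vertex 0.302 3.290 0.000
      vertex 0.302 3.290 17.000
    endloop
  endfacet
  facet normal -1.0000 0.0000 0.0000
    outer loop
      vertex 0.302 6.710 0.000
      vertex 0.302 3.290 17.000
      vertex 0.302 6.710 17.000
    endloop
  endfacet
  facet normal -0.7661 -0.6427 0.0000
    outer loop
      vertex 0.302 3.290 0.000
      vertex 2.500 0.670 0.000
      vertex 2.500 0.670 17.000
    endloop
  endfacet
  facet normal -0.7661 -0.6427 0.0000
    outer loop
      vertex 0.302 3.290 0.000
      vertex 2.500 0.670 17.000
      vertex 0.302 3.290 17.000
    endloop
  endfacet
  facet normal -0.1737 -0.9848 0.0000
    outer loop
      vertex 2.500 0.670 0.000
      vertex 5.868 0.076 0.000
      vertex 5.868 0.076 17.000
    endloop
  endfacet
  facet normal -0.1737 -0.9848 0.0000
    outer loop
      vertex 2.500 0.670 0.000
      vertex 5.868 0.076 17.000
      vertex 2.500 0.670 17.000
    endloop
  endfacet
  facet normal 0.5000 -0.8660 0.0000
    outer loop
      vertex 5.868 0.076 0.000
      vertex 8.830 1.786 0.000
      vertex 8.830 1.786 17.000
    endloop
  endfacet
  facet normal 0.5000 -0.8660 0.0000
    outer loop
      vertex 5.868 0.076 0.000
      vertex 8.830 1.786 17.000
      vertex 5.868 0.076 17.000
    endloop
  endfacet
  facet normal 0.9397 -0.3421 0.0000
    outer loop
      vertex 8.830 1.786 0.000
      vertex 10.000 5.000 0.000
      vertex 10.000 5.000 17.000
    endloop
  endfacet
  facet normal 0.9397 -0.3421 0.0000
    outer loop
      vertex 8.830 1.786 0.000
      vertex 10.000 5.000 17.000
      vertex 8.830 1.786 17.000
    endloop
  endfacet
endsolid part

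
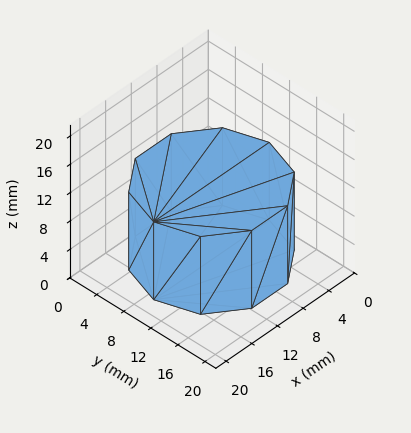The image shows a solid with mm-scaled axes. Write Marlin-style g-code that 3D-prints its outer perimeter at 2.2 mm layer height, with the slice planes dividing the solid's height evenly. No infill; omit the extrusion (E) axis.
Reading the render: the shape is a regular 10-sided prism (a cylinder approximated with 10 flat sides), circumscribed radius ≈ 9 mm, height ≈ 11 mm (dimensions read to the nearest mm from the axis ticks). For the g-code, the solid's height is divided into equal slices at the stated Δz and each level perimeter traced with G1 moves after a G0 lift.

; perimeter-only toolpath
G21 ; units = mm
G90 ; absolute positioning
G28 ; home
; layer 1
G0 Z2.2
G0 X18.0 Y9.0
G1 X16.3 Y14.3
G1 X11.8 Y17.6
G1 X6.2 Y17.6
G1 X1.7 Y14.3
G1 X0.0 Y9.0
G1 X1.7 Y3.7
G1 X6.2 Y0.4
G1 X11.8 Y0.4
G1 X16.3 Y3.7
G1 X18.0 Y9.0
; layer 2
G0 Z4.4
G0 X18.0 Y9.0
G1 X16.3 Y14.3
G1 X11.8 Y17.6
G1 X6.2 Y17.6
G1 X1.7 Y14.3
G1 X0.0 Y9.0
G1 X1.7 Y3.7
G1 X6.2 Y0.4
G1 X11.8 Y0.4
G1 X16.3 Y3.7
G1 X18.0 Y9.0
; layer 3
G0 Z6.6
G0 X18.0 Y9.0
G1 X16.3 Y14.3
G1 X11.8 Y17.6
G1 X6.2 Y17.6
G1 X1.7 Y14.3
G1 X0.0 Y9.0
G1 X1.7 Y3.7
G1 X6.2 Y0.4
G1 X11.8 Y0.4
G1 X16.3 Y3.7
G1 X18.0 Y9.0
; layer 4
G0 Z8.8
G0 X18.0 Y9.0
G1 X16.3 Y14.3
G1 X11.8 Y17.6
G1 X6.2 Y17.6
G1 X1.7 Y14.3
G1 X0.0 Y9.0
G1 X1.7 Y3.7
G1 X6.2 Y0.4
G1 X11.8 Y0.4
G1 X16.3 Y3.7
G1 X18.0 Y9.0
; layer 5
G0 Z11.0
G0 X18.0 Y9.0
G1 X16.3 Y14.3
G1 X11.8 Y17.6
G1 X6.2 Y17.6
G1 X1.7 Y14.3
G1 X0.0 Y9.0
G1 X1.7 Y3.7
G1 X6.2 Y0.4
G1 X11.8 Y0.4
G1 X16.3 Y3.7
G1 X18.0 Y9.0
M2 ; end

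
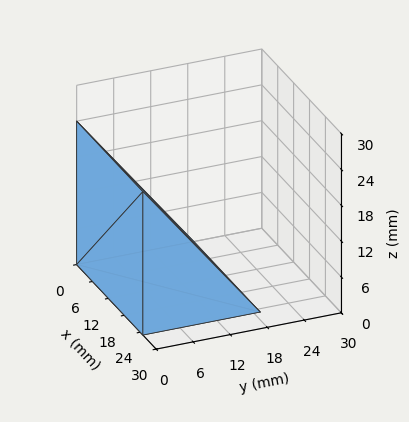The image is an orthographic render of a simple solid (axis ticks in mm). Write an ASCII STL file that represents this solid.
Reading the render: the shape is a wedge (ramp): 25 × 19 mm base, rising to 24 mm along the y=0 edge and sloping linearly to z=0 at y=19 (dimensions read to the nearest mm from the axis ticks). For the STL, each face is triangulated and given an outward normal.

solid part
  facet normal 0.0000 0.0000 -1.0000
    outer loop
      vertex 25.00 19.00 0.00
      vertex 25.00 0.00 0.00
      vertex 0.00 0.00 0.00
    endloop
  endfacet
  facet normal 0.0000 0.0000 -1.0000
    outer loop
      vertex 0.00 19.00 0.00
      vertex 25.00 19.00 0.00
      vertex 0.00 0.00 0.00
    endloop
  endfacet
  facet normal 0.0000 -1.0000 0.0000
    outer loop
      vertex 0.00 0.00 0.00
      vertex 25.00 0.00 0.00
      vertex 25.00 0.00 24.00
    endloop
  endfacet
  facet normal 0.0000 -1.0000 0.0000
    outer loop
      vertex 0.00 0.00 0.00
      vertex 25.00 0.00 24.00
      vertex 0.00 0.00 24.00
    endloop
  endfacet
  facet normal 0.0000 0.7840 0.6207
    outer loop
      vertex 0.00 0.00 24.00
      vertex 25.00 0.00 24.00
      vertex 25.00 19.00 0.00
    endloop
  endfacet
  facet normal 0.0000 0.7840 0.6207
    outer loop
      vertex 0.00 0.00 24.00
      vertex 25.00 19.00 0.00
      vertex 0.00 19.00 0.00
    endloop
  endfacet
  facet normal -1.0000 0.0000 0.0000
    outer loop
      vertex 0.00 0.00 24.00
      vertex 0.00 19.00 0.00
      vertex 0.00 0.00 0.00
    endloop
  endfacet
  facet normal 1.0000 0.0000 0.0000
    outer loop
      vertex 25.00 0.00 0.00
      vertex 25.00 19.00 0.00
      vertex 25.00 0.00 24.00
    endloop
  endfacet
endsolid part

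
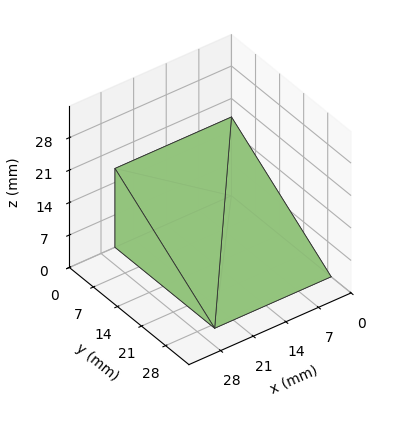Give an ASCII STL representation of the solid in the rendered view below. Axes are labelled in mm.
Reading the render: the shape is a wedge (ramp): 25 × 29 mm base, rising to 17 mm along the y=0 edge and sloping linearly to z=0 at y=29 (dimensions read to the nearest mm from the axis ticks). For the STL, each face is triangulated and given an outward normal.

solid part
  facet normal 0.0000 0.0000 -1.0000
    outer loop
      vertex 25.0 29.0 0.0
      vertex 25.0 0.0 0.0
      vertex 0.0 0.0 0.0
    endloop
  endfacet
  facet normal 0.0000 0.0000 -1.0000
    outer loop
      vertex 0.0 29.0 0.0
      vertex 25.0 29.0 0.0
      vertex 0.0 0.0 0.0
    endloop
  endfacet
  facet normal 0.0000 -1.0000 0.0000
    outer loop
      vertex 0.0 0.0 0.0
      vertex 25.0 0.0 0.0
      vertex 25.0 0.0 17.0
    endloop
  endfacet
  facet normal 0.0000 -1.0000 0.0000
    outer loop
      vertex 0.0 0.0 0.0
      vertex 25.0 0.0 17.0
      vertex 0.0 0.0 17.0
    endloop
  endfacet
  facet normal 0.0000 0.5057 0.8627
    outer loop
      vertex 0.0 0.0 17.0
      vertex 25.0 0.0 17.0
      vertex 25.0 29.0 0.0
    endloop
  endfacet
  facet normal 0.0000 0.5057 0.8627
    outer loop
      vertex 0.0 0.0 17.0
      vertex 25.0 29.0 0.0
      vertex 0.0 29.0 0.0
    endloop
  endfacet
  facet normal -1.0000 0.0000 0.0000
    outer loop
      vertex 0.0 0.0 17.0
      vertex 0.0 29.0 0.0
      vertex 0.0 0.0 0.0
    endloop
  endfacet
  facet normal 1.0000 0.0000 0.0000
    outer loop
      vertex 25.0 0.0 0.0
      vertex 25.0 29.0 0.0
      vertex 25.0 0.0 17.0
    endloop
  endfacet
endsolid part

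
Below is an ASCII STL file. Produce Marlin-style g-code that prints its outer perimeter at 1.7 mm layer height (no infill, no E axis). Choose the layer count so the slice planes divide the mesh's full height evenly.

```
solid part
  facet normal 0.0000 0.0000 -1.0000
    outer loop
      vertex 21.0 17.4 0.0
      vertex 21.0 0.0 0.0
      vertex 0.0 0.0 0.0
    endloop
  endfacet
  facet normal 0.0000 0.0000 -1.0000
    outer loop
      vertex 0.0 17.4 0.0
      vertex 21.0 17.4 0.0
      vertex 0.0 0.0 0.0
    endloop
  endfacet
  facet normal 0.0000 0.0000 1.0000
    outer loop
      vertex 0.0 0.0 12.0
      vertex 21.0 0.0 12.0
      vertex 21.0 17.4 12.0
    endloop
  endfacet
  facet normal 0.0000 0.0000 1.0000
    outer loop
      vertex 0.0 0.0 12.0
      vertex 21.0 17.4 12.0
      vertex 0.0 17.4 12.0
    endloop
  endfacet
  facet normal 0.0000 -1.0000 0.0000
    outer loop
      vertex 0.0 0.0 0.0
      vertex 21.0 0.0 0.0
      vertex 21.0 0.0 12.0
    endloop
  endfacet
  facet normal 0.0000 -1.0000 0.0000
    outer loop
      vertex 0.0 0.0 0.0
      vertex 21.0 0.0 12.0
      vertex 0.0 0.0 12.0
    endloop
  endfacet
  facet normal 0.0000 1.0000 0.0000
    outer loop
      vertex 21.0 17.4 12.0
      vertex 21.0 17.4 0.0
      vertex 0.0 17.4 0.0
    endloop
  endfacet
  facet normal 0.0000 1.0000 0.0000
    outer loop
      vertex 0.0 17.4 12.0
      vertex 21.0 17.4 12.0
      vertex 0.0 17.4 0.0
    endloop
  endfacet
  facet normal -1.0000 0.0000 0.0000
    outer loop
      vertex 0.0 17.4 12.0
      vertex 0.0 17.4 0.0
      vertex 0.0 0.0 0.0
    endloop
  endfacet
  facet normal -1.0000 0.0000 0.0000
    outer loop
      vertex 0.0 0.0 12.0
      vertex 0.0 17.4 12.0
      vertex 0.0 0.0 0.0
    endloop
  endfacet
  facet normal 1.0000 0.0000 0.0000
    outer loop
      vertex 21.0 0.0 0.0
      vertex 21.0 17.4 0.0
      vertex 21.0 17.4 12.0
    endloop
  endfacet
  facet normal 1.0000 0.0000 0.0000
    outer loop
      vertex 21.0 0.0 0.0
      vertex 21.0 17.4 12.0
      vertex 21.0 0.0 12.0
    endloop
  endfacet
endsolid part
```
; perimeter-only toolpath
G21 ; units = mm
G90 ; absolute positioning
G28 ; home
; layer 1
G0 Z1.7
G0 X0.0 Y0.0
G1 X21.0 Y0.0
G1 X21.0 Y17.4
G1 X0.0 Y17.4
G1 X0.0 Y0.0
; layer 2
G0 Z3.4
G0 X0.0 Y0.0
G1 X21.0 Y0.0
G1 X21.0 Y17.4
G1 X0.0 Y17.4
G1 X0.0 Y0.0
; layer 3
G0 Z5.1
G0 X0.0 Y0.0
G1 X21.0 Y0.0
G1 X21.0 Y17.4
G1 X0.0 Y17.4
G1 X0.0 Y0.0
; layer 4
G0 Z6.9
G0 X0.0 Y0.0
G1 X21.0 Y0.0
G1 X21.0 Y17.4
G1 X0.0 Y17.4
G1 X0.0 Y0.0
; layer 5
G0 Z8.6
G0 X0.0 Y0.0
G1 X21.0 Y0.0
G1 X21.0 Y17.4
G1 X0.0 Y17.4
G1 X0.0 Y0.0
; layer 6
G0 Z10.3
G0 X0.0 Y0.0
G1 X21.0 Y0.0
G1 X21.0 Y17.4
G1 X0.0 Y17.4
G1 X0.0 Y0.0
; layer 7
G0 Z12.0
G0 X0.0 Y0.0
G1 X21.0 Y0.0
G1 X21.0 Y17.4
G1 X0.0 Y17.4
G1 X0.0 Y0.0
M2 ; end

The solid is a rectangular box, roughly 21 × 17.4 mm footprint and 12 mm tall. Slicing at Δz = 1.7 mm — 7 equal slices spanning the solid's height, so layer i sits at z = i·h/7 — gives 7 non-empty perimeters. Each is a 4-segment closed polygon; G0 lifts to the layer z and rapids to the start vertex, then G1 traces the edges.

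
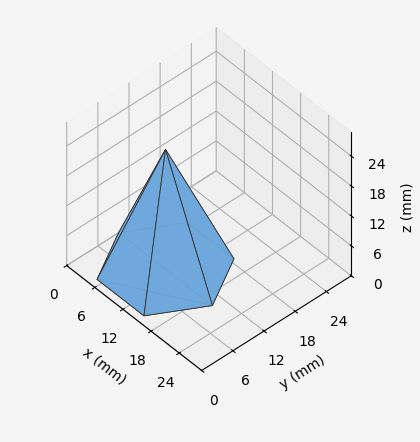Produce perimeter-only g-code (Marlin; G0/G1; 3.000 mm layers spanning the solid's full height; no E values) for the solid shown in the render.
Reading the render: the shape is a regular 6-sided pyramid, base circumscribed radius ≈ 10 mm, apex at z ≈ 24 mm (dimensions read to the nearest mm from the axis ticks). For the g-code, the solid's height is divided into equal slices at the stated Δz and each level perimeter traced with G1 moves after a G0 lift.

; perimeter-only toolpath
G21 ; units = mm
G90 ; absolute positioning
G28 ; home
; layer 1
G0 Z3.000
G0 X18.750 Y10.000
G1 X14.375 Y17.578
G1 X5.625 Y17.578
G1 X1.250 Y10.000
G1 X5.625 Y2.423
G1 X14.375 Y2.423
G1 X18.750 Y10.000
; layer 2
G0 Z6.000
G0 X17.500 Y10.000
G1 X13.750 Y16.495
G1 X6.250 Y16.495
G1 X2.500 Y10.000
G1 X6.250 Y3.505
G1 X13.750 Y3.505
G1 X17.500 Y10.000
; layer 3
G0 Z9.000
G0 X16.250 Y10.000
G1 X13.125 Y15.412
G1 X6.875 Y15.412
G1 X3.750 Y10.000
G1 X6.875 Y4.588
G1 X13.125 Y4.588
G1 X16.250 Y10.000
; layer 4
G0 Z12.000
G0 X15.000 Y10.000
G1 X12.500 Y14.330
G1 X7.500 Y14.330
G1 X5.000 Y10.000
G1 X7.500 Y5.670
G1 X12.500 Y5.670
G1 X15.000 Y10.000
; layer 5
G0 Z15.000
G0 X13.750 Y10.000
G1 X11.875 Y13.248
G1 X8.125 Y13.248
G1 X6.250 Y10.000
G1 X8.125 Y6.753
G1 X11.875 Y6.753
G1 X13.750 Y10.000
; layer 6
G0 Z18.000
G0 X12.500 Y10.000
G1 X11.250 Y12.165
G1 X8.750 Y12.165
G1 X7.500 Y10.000
G1 X8.750 Y7.835
G1 X11.250 Y7.835
G1 X12.500 Y10.000
; layer 7
G0 Z21.000
G0 X11.250 Y10.000
G1 X10.625 Y11.082
G1 X9.375 Y11.082
G1 X8.750 Y10.000
G1 X9.375 Y8.918
G1 X10.625 Y8.918
G1 X11.250 Y10.000
M2 ; end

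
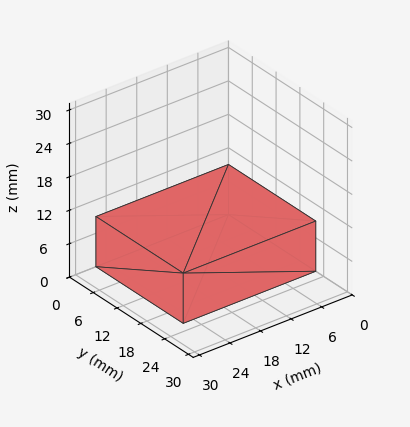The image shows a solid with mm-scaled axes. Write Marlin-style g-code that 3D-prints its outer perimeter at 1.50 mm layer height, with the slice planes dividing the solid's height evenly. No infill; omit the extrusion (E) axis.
Reading the render: the shape is a rectangular box, roughly 26 × 22 mm footprint and 9 mm tall (dimensions read to the nearest mm from the axis ticks). For the g-code, the solid's height is divided into equal slices at the stated Δz and each level perimeter traced with G1 moves after a G0 lift.

; perimeter-only toolpath
G21 ; units = mm
G90 ; absolute positioning
G28 ; home
; layer 1
G0 Z1.50
G0 X0.00 Y0.00
G1 X26.00 Y0.00
G1 X26.00 Y22.00
G1 X0.00 Y22.00
G1 X0.00 Y0.00
; layer 2
G0 Z3.00
G0 X0.00 Y0.00
G1 X26.00 Y0.00
G1 X26.00 Y22.00
G1 X0.00 Y22.00
G1 X0.00 Y0.00
; layer 3
G0 Z4.50
G0 X0.00 Y0.00
G1 X26.00 Y0.00
G1 X26.00 Y22.00
G1 X0.00 Y22.00
G1 X0.00 Y0.00
; layer 4
G0 Z6.00
G0 X0.00 Y0.00
G1 X26.00 Y0.00
G1 X26.00 Y22.00
G1 X0.00 Y22.00
G1 X0.00 Y0.00
; layer 5
G0 Z7.50
G0 X0.00 Y0.00
G1 X26.00 Y0.00
G1 X26.00 Y22.00
G1 X0.00 Y22.00
G1 X0.00 Y0.00
; layer 6
G0 Z9.00
G0 X0.00 Y0.00
G1 X26.00 Y0.00
G1 X26.00 Y22.00
G1 X0.00 Y22.00
G1 X0.00 Y0.00
M2 ; end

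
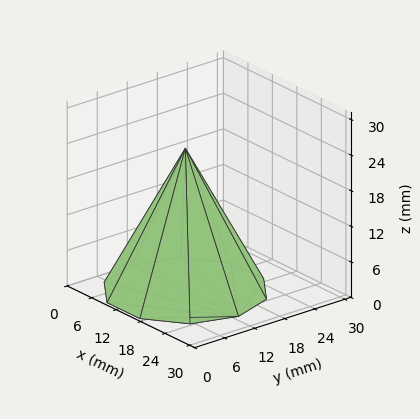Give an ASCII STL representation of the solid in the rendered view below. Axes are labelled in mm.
Reading the render: the shape is a regular 10-sided pyramid, base circumscribed radius ≈ 13 mm, apex at z ≈ 24 mm (dimensions read to the nearest mm from the axis ticks). For the STL, each face is triangulated and given an outward normal.

solid part
  facet normal 0.0000 0.0000 -1.0000
    outer loop
      vertex 17.02 25.36 0.00
      vertex 23.52 20.64 0.00
      vertex 26.00 13.00 0.00
    endloop
  endfacet
  facet normal 0.0000 0.0000 -1.0000
    outer loop
      vertex 8.98 25.36 0.00
      vertex 17.02 25.36 0.00
      vertex 26.00 13.00 0.00
    endloop
  endfacet
  facet normal 0.0000 0.0000 -1.0000
    outer loop
      vertex 2.48 20.64 0.00
      vertex 8.98 25.36 0.00
      vertex 26.00 13.00 0.00
    endloop
  endfacet
  facet normal 0.0000 0.0000 -1.0000
    outer loop
      vertex 0.00 13.00 0.00
      vertex 2.48 20.64 0.00
      vertex 26.00 13.00 0.00
    endloop
  endfacet
  facet normal 0.0000 0.0000 -1.0000
    outer loop
      vertex 2.48 5.36 0.00
      vertex 0.00 13.00 0.00
      vertex 26.00 13.00 0.00
    endloop
  endfacet
  facet normal 0.0000 0.0000 -1.0000
    outer loop
      vertex 8.98 0.64 0.00
      vertex 2.48 5.36 0.00
      vertex 26.00 13.00 0.00
    endloop
  endfacet
  facet normal 0.0000 0.0000 -1.0000
    outer loop
      vertex 17.02 0.64 0.00
      vertex 8.98 0.64 0.00
      vertex 26.00 13.00 0.00
    endloop
  endfacet
  facet normal 0.0000 0.0000 -1.0000
    outer loop
      vertex 23.52 5.36 0.00
      vertex 17.02 0.64 0.00
      vertex 26.00 13.00 0.00
    endloop
  endfacet
  facet normal 0.8455 0.2745 0.4580
    outer loop
      vertex 26.00 13.00 0.00
      vertex 23.52 20.64 0.00
      vertex 13.00 13.00 24.00
    endloop
  endfacet
  facet normal 0.5223 0.7193 0.4579
    outer loop
      vertex 23.52 20.64 0.00
      vertex 17.02 25.36 0.00
      vertex 13.00 13.00 24.00
    endloop
  endfacet
  facet normal 0.0000 0.8890 0.4579
    outer loop
      vertex 17.02 25.36 0.00
      vertex 8.98 25.36 0.00
      vertex 13.00 13.00 24.00
    endloop
  endfacet
  facet normal -0.5223 0.7193 0.4579
    outer loop
      vertex 8.98 25.36 0.00
      vertex 2.48 20.64 0.00
      vertex 13.00 13.00 24.00
    endloop
  endfacet
  facet normal -0.8455 0.2745 0.4580
    outer loop
      vertex 2.48 20.64 0.00
      vertex 0.00 13.00 0.00
      vertex 13.00 13.00 24.00
    endloop
  endfacet
  facet normal -0.8455 -0.2745 0.4580
    outer loop
      vertex 0.00 13.00 0.00
      vertex 2.48 5.36 0.00
      vertex 13.00 13.00 24.00
    endloop
  endfacet
  facet normal -0.5223 -0.7193 0.4579
    outer loop
      vertex 2.48 5.36 0.00
      vertex 8.98 0.64 0.00
      vertex 13.00 13.00 24.00
    endloop
  endfacet
  facet normal 0.0000 -0.8890 0.4579
    outer loop
      vertex 8.98 0.64 0.00
      vertex 17.02 0.64 0.00
      vertex 13.00 13.00 24.00
    endloop
  endfacet
  facet normal 0.5223 -0.7193 0.4579
    outer loop
      vertex 17.02 0.64 0.00
      vertex 23.52 5.36 0.00
      vertex 13.00 13.00 24.00
    endloop
  endfacet
  facet normal 0.8455 -0.2745 0.4580
    outer loop
      vertex 23.52 5.36 0.00
      vertex 26.00 13.00 0.00
      vertex 13.00 13.00 24.00
    endloop
  endfacet
endsolid part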